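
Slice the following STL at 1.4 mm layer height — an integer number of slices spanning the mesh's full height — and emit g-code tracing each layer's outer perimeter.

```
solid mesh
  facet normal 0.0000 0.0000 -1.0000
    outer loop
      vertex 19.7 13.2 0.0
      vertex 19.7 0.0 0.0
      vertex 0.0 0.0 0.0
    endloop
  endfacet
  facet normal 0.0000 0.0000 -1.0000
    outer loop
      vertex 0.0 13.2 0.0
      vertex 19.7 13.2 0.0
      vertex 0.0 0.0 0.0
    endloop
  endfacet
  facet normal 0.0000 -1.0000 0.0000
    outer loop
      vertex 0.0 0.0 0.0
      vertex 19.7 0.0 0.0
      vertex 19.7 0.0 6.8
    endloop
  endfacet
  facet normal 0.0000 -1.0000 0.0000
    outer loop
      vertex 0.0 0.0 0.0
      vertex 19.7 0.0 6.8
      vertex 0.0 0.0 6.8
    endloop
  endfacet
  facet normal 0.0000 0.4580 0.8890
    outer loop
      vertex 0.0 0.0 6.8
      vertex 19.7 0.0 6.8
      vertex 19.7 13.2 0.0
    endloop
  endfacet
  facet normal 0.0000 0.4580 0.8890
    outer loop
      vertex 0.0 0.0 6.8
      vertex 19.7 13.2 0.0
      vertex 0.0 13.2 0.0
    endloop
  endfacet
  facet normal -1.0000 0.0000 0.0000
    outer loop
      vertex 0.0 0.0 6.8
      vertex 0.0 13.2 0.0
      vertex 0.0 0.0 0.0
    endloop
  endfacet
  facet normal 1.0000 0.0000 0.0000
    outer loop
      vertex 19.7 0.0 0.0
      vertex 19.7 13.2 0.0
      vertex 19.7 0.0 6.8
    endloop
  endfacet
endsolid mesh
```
; perimeter-only toolpath
G21 ; units = mm
G90 ; absolute positioning
G28 ; home
; layer 1
G0 Z1.4
G0 X0.0 Y0.0
G1 X19.7 Y0.0
G1 X19.7 Y10.6
G1 X0.0 Y10.6
G1 X0.0 Y0.0
; layer 2
G0 Z2.7
G0 X0.0 Y0.0
G1 X19.7 Y0.0
G1 X19.7 Y7.9
G1 X0.0 Y7.9
G1 X0.0 Y0.0
; layer 3
G0 Z4.1
G0 X0.0 Y0.0
G1 X19.7 Y0.0
G1 X19.7 Y5.3
G1 X0.0 Y5.3
G1 X0.0 Y0.0
; layer 4
G0 Z5.4
G0 X0.0 Y0.0
G1 X19.7 Y0.0
G1 X19.7 Y2.6
G1 X0.0 Y2.6
G1 X0.0 Y0.0
M2 ; end

The solid is a wedge (ramp): 19.7 × 13.2 mm base, rising to 6.8 mm along the y=0 edge and sloping linearly to z=0 at y=13.2. Slicing at Δz = 1.4 mm — 5 equal slices spanning the solid's height, so layer i sits at z = i·h/5 — gives 4 non-empty perimeters. Each is a 4-segment closed polygon; G0 lifts to the layer z and rapids to the start vertex, then G1 traces the edges. The cross-section shrinks linearly with z (the slice at the apex is degenerate and omitted).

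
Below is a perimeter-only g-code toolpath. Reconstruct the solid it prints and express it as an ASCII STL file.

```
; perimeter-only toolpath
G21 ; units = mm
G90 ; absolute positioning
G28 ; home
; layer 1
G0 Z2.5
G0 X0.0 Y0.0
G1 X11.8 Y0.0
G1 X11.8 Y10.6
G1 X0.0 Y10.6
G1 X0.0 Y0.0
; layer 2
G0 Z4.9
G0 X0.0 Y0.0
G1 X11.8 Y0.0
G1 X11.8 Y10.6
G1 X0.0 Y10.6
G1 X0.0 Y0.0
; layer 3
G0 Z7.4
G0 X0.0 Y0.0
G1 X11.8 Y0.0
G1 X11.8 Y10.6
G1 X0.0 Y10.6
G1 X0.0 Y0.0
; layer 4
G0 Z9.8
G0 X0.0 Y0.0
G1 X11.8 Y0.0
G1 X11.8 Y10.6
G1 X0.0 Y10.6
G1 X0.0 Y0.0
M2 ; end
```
solid part
  facet normal 0.0000 0.0000 -1.0000
    outer loop
      vertex 11.8 10.6 0.0
      vertex 11.8 0.0 0.0
      vertex 0.0 0.0 0.0
    endloop
  endfacet
  facet normal 0.0000 0.0000 -1.0000
    outer loop
      vertex 0.0 10.6 0.0
      vertex 11.8 10.6 0.0
      vertex 0.0 0.0 0.0
    endloop
  endfacet
  facet normal 0.0000 0.0000 1.0000
    outer loop
      vertex 0.0 0.0 9.8
      vertex 11.8 0.0 9.8
      vertex 11.8 10.6 9.8
    endloop
  endfacet
  facet normal 0.0000 0.0000 1.0000
    outer loop
      vertex 0.0 0.0 9.8
      vertex 11.8 10.6 9.8
      vertex 0.0 10.6 9.8
    endloop
  endfacet
  facet normal 0.0000 -1.0000 0.0000
    outer loop
      vertex 0.0 0.0 0.0
      vertex 11.8 0.0 0.0
      vertex 11.8 0.0 9.8
    endloop
  endfacet
  facet normal 0.0000 -1.0000 0.0000
    outer loop
      vertex 0.0 0.0 0.0
      vertex 11.8 0.0 9.8
      vertex 0.0 0.0 9.8
    endloop
  endfacet
  facet normal 0.0000 1.0000 0.0000
    outer loop
      vertex 11.8 10.6 9.8
      vertex 11.8 10.6 0.0
      vertex 0.0 10.6 0.0
    endloop
  endfacet
  facet normal 0.0000 1.0000 0.0000
    outer loop
      vertex 0.0 10.6 9.8
      vertex 11.8 10.6 9.8
      vertex 0.0 10.6 0.0
    endloop
  endfacet
  facet normal -1.0000 0.0000 0.0000
    outer loop
      vertex 0.0 10.6 9.8
      vertex 0.0 10.6 0.0
      vertex 0.0 0.0 0.0
    endloop
  endfacet
  facet normal -1.0000 0.0000 0.0000
    outer loop
      vertex 0.0 0.0 9.8
      vertex 0.0 10.6 9.8
      vertex 0.0 0.0 0.0
    endloop
  endfacet
  facet normal 1.0000 0.0000 0.0000
    outer loop
      vertex 11.8 0.0 0.0
      vertex 11.8 10.6 0.0
      vertex 11.8 10.6 9.8
    endloop
  endfacet
  facet normal 1.0000 0.0000 0.0000
    outer loop
      vertex 11.8 0.0 0.0
      vertex 11.8 10.6 9.8
      vertex 11.8 0.0 9.8
    endloop
  endfacet
endsolid part

The G0 Z moves step by Δz≈2.5 mm. Every layer's G1 loop is the same polygon, so the solid is a straight extrusion of it from z=0 to z≈9.8. Closing with flat bottom and top caps and triangulating gives 12 facets — a rectangular box, roughly 11.8 × 10.6 mm footprint and 9.8 mm tall.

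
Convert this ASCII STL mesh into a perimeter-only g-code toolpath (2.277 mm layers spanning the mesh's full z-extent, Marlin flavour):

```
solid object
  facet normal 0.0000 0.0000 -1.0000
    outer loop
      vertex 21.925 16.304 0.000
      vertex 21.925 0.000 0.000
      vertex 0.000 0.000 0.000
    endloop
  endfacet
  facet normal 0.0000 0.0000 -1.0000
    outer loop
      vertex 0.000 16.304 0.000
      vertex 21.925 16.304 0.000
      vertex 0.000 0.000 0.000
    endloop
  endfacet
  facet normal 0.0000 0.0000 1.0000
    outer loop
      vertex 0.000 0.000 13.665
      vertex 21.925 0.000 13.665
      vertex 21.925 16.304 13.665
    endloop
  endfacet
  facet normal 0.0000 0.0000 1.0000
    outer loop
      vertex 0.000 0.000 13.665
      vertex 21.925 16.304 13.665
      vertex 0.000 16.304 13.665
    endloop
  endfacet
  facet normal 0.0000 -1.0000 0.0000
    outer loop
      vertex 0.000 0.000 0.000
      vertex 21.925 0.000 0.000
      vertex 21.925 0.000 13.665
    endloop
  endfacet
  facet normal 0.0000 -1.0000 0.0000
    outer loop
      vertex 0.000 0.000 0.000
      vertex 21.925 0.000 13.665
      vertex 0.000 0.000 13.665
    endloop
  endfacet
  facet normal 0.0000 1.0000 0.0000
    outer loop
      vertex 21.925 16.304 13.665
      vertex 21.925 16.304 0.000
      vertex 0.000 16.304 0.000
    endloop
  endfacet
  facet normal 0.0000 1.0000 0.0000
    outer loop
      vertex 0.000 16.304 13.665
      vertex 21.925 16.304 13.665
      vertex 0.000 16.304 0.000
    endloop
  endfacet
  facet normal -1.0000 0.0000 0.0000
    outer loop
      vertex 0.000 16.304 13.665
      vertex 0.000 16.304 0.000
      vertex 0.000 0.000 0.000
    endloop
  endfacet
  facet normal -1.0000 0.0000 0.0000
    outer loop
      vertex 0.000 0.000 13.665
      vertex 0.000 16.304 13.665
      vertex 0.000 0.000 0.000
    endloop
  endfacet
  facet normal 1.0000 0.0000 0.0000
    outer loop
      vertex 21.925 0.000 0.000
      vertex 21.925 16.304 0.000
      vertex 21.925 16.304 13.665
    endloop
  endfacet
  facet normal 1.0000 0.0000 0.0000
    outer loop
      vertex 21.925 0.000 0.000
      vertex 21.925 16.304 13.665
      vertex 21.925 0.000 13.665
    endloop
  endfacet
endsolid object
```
; perimeter-only toolpath
G21 ; units = mm
G90 ; absolute positioning
G28 ; home
; layer 1
G0 Z2.277
G0 X0.000 Y0.000
G1 X21.925 Y0.000
G1 X21.925 Y16.304
G1 X0.000 Y16.304
G1 X0.000 Y0.000
; layer 2
G0 Z4.555
G0 X0.000 Y0.000
G1 X21.925 Y0.000
G1 X21.925 Y16.304
G1 X0.000 Y16.304
G1 X0.000 Y0.000
; layer 3
G0 Z6.832
G0 X0.000 Y0.000
G1 X21.925 Y0.000
G1 X21.925 Y16.304
G1 X0.000 Y16.304
G1 X0.000 Y0.000
; layer 4
G0 Z9.110
G0 X0.000 Y0.000
G1 X21.925 Y0.000
G1 X21.925 Y16.304
G1 X0.000 Y16.304
G1 X0.000 Y0.000
; layer 5
G0 Z11.387
G0 X0.000 Y0.000
G1 X21.925 Y0.000
G1 X21.925 Y16.304
G1 X0.000 Y16.304
G1 X0.000 Y0.000
; layer 6
G0 Z13.665
G0 X0.000 Y0.000
G1 X21.925 Y0.000
G1 X21.925 Y16.304
G1 X0.000 Y16.304
G1 X0.000 Y0.000
M2 ; end

The solid is a rectangular box, roughly 21.9 × 16.3 mm footprint and 13.7 mm tall. Slicing at Δz = 2.277 mm — 6 equal slices spanning the solid's height, so layer i sits at z = i·h/6 — gives 6 non-empty perimeters. Each is a 4-segment closed polygon; G0 lifts to the layer z and rapids to the start vertex, then G1 traces the edges.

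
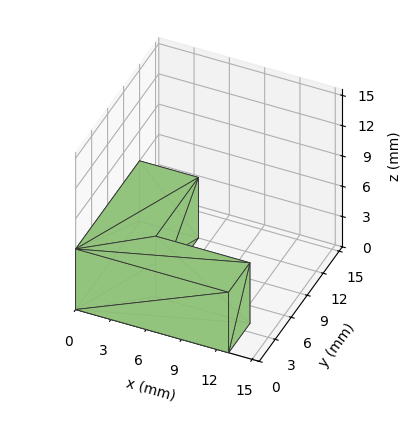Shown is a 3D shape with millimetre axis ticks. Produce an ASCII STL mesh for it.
Reading the render: the shape is an L-shaped prism: outer 13 × 12 mm, arm thicknesses ≈ 4 mm (horizontal) and 5 mm (vertical), extruded 6 mm in z (dimensions read to the nearest mm from the axis ticks). For the STL, each face is triangulated and given an outward normal.

solid part
  facet normal 0.0000 0.0000 -1.0000
    outer loop
      vertex 13.00 4.00 0.00
      vertex 13.00 0.00 0.00
      vertex 0.00 0.00 0.00
    endloop
  endfacet
  facet normal 0.0000 0.0000 -1.0000
    outer loop
      vertex 5.00 4.00 0.00
      vertex 13.00 4.00 0.00
      vertex 0.00 0.00 0.00
    endloop
  endfacet
  facet normal 0.0000 0.0000 -1.0000
    outer loop
      vertex 5.00 12.00 0.00
      vertex 5.00 4.00 0.00
      vertex 0.00 0.00 0.00
    endloop
  endfacet
  facet normal 0.0000 0.0000 -1.0000
    outer loop
      vertex 0.00 12.00 0.00
      vertex 5.00 12.00 0.00
      vertex 0.00 0.00 0.00
    endloop
  endfacet
  facet normal 0.0000 0.0000 1.0000
    outer loop
      vertex 0.00 0.00 6.00
      vertex 13.00 0.00 6.00
      vertex 13.00 4.00 6.00
    endloop
  endfacet
  facet normal 0.0000 0.0000 1.0000
    outer loop
      vertex 0.00 0.00 6.00
      vertex 13.00 4.00 6.00
      vertex 5.00 4.00 6.00
    endloop
  endfacet
  facet normal 0.0000 0.0000 1.0000
    outer loop
      vertex 0.00 0.00 6.00
      vertex 5.00 4.00 6.00
      vertex 5.00 12.00 6.00
    endloop
  endfacet
  facet normal 0.0000 0.0000 1.0000
    outer loop
      vertex 0.00 0.00 6.00
      vertex 5.00 12.00 6.00
      vertex 0.00 12.00 6.00
    endloop
  endfacet
  facet normal 0.0000 -1.0000 0.0000
    outer loop
      vertex 0.00 0.00 0.00
      vertex 13.00 0.00 0.00
      vertex 13.00 0.00 6.00
    endloop
  endfacet
  facet normal 0.0000 -1.0000 0.0000
    outer loop
      vertex 0.00 0.00 0.00
      vertex 13.00 0.00 6.00
      vertex 0.00 0.00 6.00
    endloop
  endfacet
  facet normal 1.0000 0.0000 0.0000
    outer loop
      vertex 13.00 0.00 0.00
      vertex 13.00 4.00 0.00
      vertex 13.00 4.00 6.00
    endloop
  endfacet
  facet normal 1.0000 0.0000 0.0000
    outer loop
      vertex 13.00 0.00 0.00
      vertex 13.00 4.00 6.00
      vertex 13.00 0.00 6.00
    endloop
  endfacet
  facet normal 0.0000 1.0000 0.0000
    outer loop
      vertex 13.00 4.00 0.00
      vertex 5.00 4.00 0.00
      vertex 5.00 4.00 6.00
    endloop
  endfacet
  facet normal 0.0000 1.0000 0.0000
    outer loop
      vertex 13.00 4.00 0.00
      vertex 5.00 4.00 6.00
      vertex 13.00 4.00 6.00
    endloop
  endfacet
  facet normal 1.0000 0.0000 0.0000
    outer loop
      vertex 5.00 4.00 0.00
      vertex 5.00 12.00 0.00
      vertex 5.00 12.00 6.00
    endloop
  endfacet
  facet normal 1.0000 0.0000 0.0000
    outer loop
      vertex 5.00 4.00 0.00
      vertex 5.00 12.00 6.00
      vertex 5.00 4.00 6.00
    endloop
  endfacet
  facet normal 0.0000 1.0000 0.0000
    outer loop
      vertex 5.00 12.00 0.00
      vertex 0.00 12.00 0.00
      vertex 0.00 12.00 6.00
    endloop
  endfacet
  facet normal 0.0000 1.0000 0.0000
    outer loop
      vertex 5.00 12.00 0.00
      vertex 0.00 12.00 6.00
      vertex 5.00 12.00 6.00
    endloop
  endfacet
  facet normal -1.0000 0.0000 0.0000
    outer loop
      vertex 0.00 12.00 0.00
      vertex 0.00 0.00 0.00
      vertex 0.00 0.00 6.00
    endloop
  endfacet
  facet normal -1.0000 0.0000 0.0000
    outer loop
      vertex 0.00 12.00 0.00
      vertex 0.00 0.00 6.00
      vertex 0.00 12.00 6.00
    endloop
  endfacet
endsolid part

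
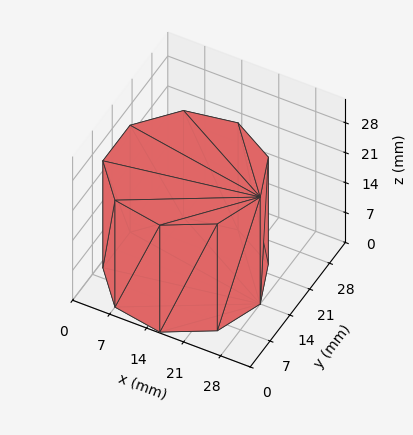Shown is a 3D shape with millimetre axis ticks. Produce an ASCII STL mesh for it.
Reading the render: the shape is a regular 9-sided prism (a cylinder approximated with 9 flat sides), circumscribed radius ≈ 14 mm, height ≈ 25 mm (dimensions read to the nearest mm from the axis ticks). For the STL, each face is triangulated and given an outward normal.

solid part
  facet normal 0.0000 0.0000 -1.0000
    outer loop
      vertex 16.4 27.8 0.0
      vertex 24.7 23.0 0.0
      vertex 28.0 14.0 0.0
    endloop
  endfacet
  facet normal 0.0000 0.0000 -1.0000
    outer loop
      vertex 7.0 26.1 0.0
      vertex 16.4 27.8 0.0
      vertex 28.0 14.0 0.0
    endloop
  endfacet
  facet normal 0.0000 0.0000 -1.0000
    outer loop
      vertex 0.8 18.8 0.0
      vertex 7.0 26.1 0.0
      vertex 28.0 14.0 0.0
    endloop
  endfacet
  facet normal 0.0000 0.0000 -1.0000
    outer loop
      vertex 0.8 9.2 0.0
      vertex 0.8 18.8 0.0
      vertex 28.0 14.0 0.0
    endloop
  endfacet
  facet normal 0.0000 0.0000 -1.0000
    outer loop
      vertex 7.0 1.9 0.0
      vertex 0.8 9.2 0.0
      vertex 28.0 14.0 0.0
    endloop
  endfacet
  facet normal 0.0000 0.0000 -1.0000
    outer loop
      vertex 16.4 0.2 0.0
      vertex 7.0 1.9 0.0
      vertex 28.0 14.0 0.0
    endloop
  endfacet
  facet normal 0.0000 0.0000 -1.0000
    outer loop
      vertex 24.7 5.0 0.0
      vertex 16.4 0.2 0.0
      vertex 28.0 14.0 0.0
    endloop
  endfacet
  facet normal 0.0000 0.0000 1.0000
    outer loop
      vertex 28.0 14.0 25.0
      vertex 24.7 23.0 25.0
      vertex 16.4 27.8 25.0
    endloop
  endfacet
  facet normal 0.0000 0.0000 1.0000
    outer loop
      vertex 28.0 14.0 25.0
      vertex 16.4 27.8 25.0
      vertex 7.0 26.1 25.0
    endloop
  endfacet
  facet normal 0.0000 0.0000 1.0000
    outer loop
      vertex 28.0 14.0 25.0
      vertex 7.0 26.1 25.0
      vertex 0.8 18.8 25.0
    endloop
  endfacet
  facet normal 0.0000 0.0000 1.0000
    outer loop
      vertex 28.0 14.0 25.0
      vertex 0.8 18.8 25.0
      vertex 0.8 9.2 25.0
    endloop
  endfacet
  facet normal 0.0000 0.0000 1.0000
    outer loop
      vertex 28.0 14.0 25.0
      vertex 0.8 9.2 25.0
      vertex 7.0 1.9 25.0
    endloop
  endfacet
  facet normal 0.0000 0.0000 1.0000
    outer loop
      vertex 28.0 14.0 25.0
      vertex 7.0 1.9 25.0
      vertex 16.4 0.2 25.0
    endloop
  endfacet
  facet normal 0.0000 0.0000 1.0000
    outer loop
      vertex 28.0 14.0 25.0
      vertex 16.4 0.2 25.0
      vertex 24.7 5.0 25.0
    endloop
  endfacet
  facet normal 0.9389 0.3443 0.0000
    outer loop
      vertex 28.0 14.0 0.0
      vertex 24.7 23.0 0.0
      vertex 24.7 23.0 25.0
    endloop
  endfacet
  facet normal 0.9389 0.3443 0.0000
    outer loop
      vertex 28.0 14.0 0.0
      vertex 24.7 23.0 25.0
      vertex 28.0 14.0 25.0
    endloop
  endfacet
  facet normal 0.5006 0.8657 0.0000
    outer loop
      vertex 24.7 23.0 0.0
      vertex 16.4 27.8 0.0
      vertex 16.4 27.8 25.0
    endloop
  endfacet
  facet normal 0.5006 0.8657 0.0000
    outer loop
      vertex 24.7 23.0 0.0
      vertex 16.4 27.8 25.0
      vertex 24.7 23.0 25.0
    endloop
  endfacet
  facet normal -0.1780 0.9840 0.0000
    outer loop
      vertex 16.4 27.8 0.0
      vertex 7.0 26.1 0.0
      vertex 7.0 26.1 25.0
    endloop
  endfacet
  facet normal -0.1780 0.9840 0.0000
    outer loop
      vertex 16.4 27.8 0.0
      vertex 7.0 26.1 25.0
      vertex 16.4 27.8 25.0
    endloop
  endfacet
  facet normal -0.7622 0.6473 0.0000
    outer loop
      vertex 7.0 26.1 0.0
      vertex 0.8 18.8 0.0
      vertex 0.8 18.8 25.0
    endloop
  endfacet
  facet normal -0.7622 0.6473 0.0000
    outer loop
      vertex 7.0 26.1 0.0
      vertex 0.8 18.8 25.0
      vertex 7.0 26.1 25.0
    endloop
  endfacet
  facet normal -1.0000 0.0000 0.0000
    outer loop
      vertex 0.8 18.8 0.0
      vertex 0.8 9.2 0.0
      vertex 0.8 9.2 25.0
    endloop
  endfacet
  facet normal -1.0000 0.0000 0.0000
    outer loop
      vertex 0.8 18.8 0.0
      vertex 0.8 9.2 25.0
      vertex 0.8 18.8 25.0
    endloop
  endfacet
  facet normal -0.7622 -0.6473 0.0000
    outer loop
      vertex 0.8 9.2 0.0
      vertex 7.0 1.9 0.0
      vertex 7.0 1.9 25.0
    endloop
  endfacet
  facet normal -0.7622 -0.6473 0.0000
    outer loop
      vertex 0.8 9.2 0.0
      vertex 7.0 1.9 25.0
      vertex 0.8 9.2 25.0
    endloop
  endfacet
  facet normal -0.1780 -0.9840 0.0000
    outer loop
      vertex 7.0 1.9 0.0
      vertex 16.4 0.2 0.0
      vertex 16.4 0.2 25.0
    endloop
  endfacet
  facet normal -0.1780 -0.9840 0.0000
    outer loop
      vertex 7.0 1.9 0.0
      vertex 16.4 0.2 25.0
      vertex 7.0 1.9 25.0
    endloop
  endfacet
  facet normal 0.5006 -0.8657 0.0000
    outer loop
      vertex 16.4 0.2 0.0
      vertex 24.7 5.0 0.0
      vertex 24.7 5.0 25.0
    endloop
  endfacet
  facet normal 0.5006 -0.8657 0.0000
    outer loop
      vertex 16.4 0.2 0.0
      vertex 24.7 5.0 25.0
      vertex 16.4 0.2 25.0
    endloop
  endfacet
  facet normal 0.9389 -0.3443 0.0000
    outer loop
      vertex 24.7 5.0 0.0
      vertex 28.0 14.0 0.0
      vertex 28.0 14.0 25.0
    endloop
  endfacet
  facet normal 0.9389 -0.3443 0.0000
    outer loop
      vertex 24.7 5.0 0.0
      vertex 28.0 14.0 25.0
      vertex 24.7 5.0 25.0
    endloop
  endfacet
endsolid part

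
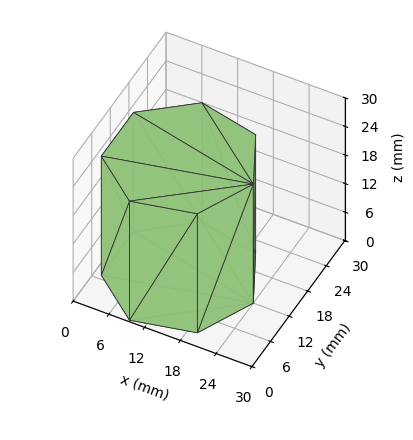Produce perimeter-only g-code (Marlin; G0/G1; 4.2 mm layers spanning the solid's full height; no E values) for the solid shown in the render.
Reading the render: the shape is a regular 7-sided prism (a cylinder approximated with 7 flat sides), circumscribed radius ≈ 12 mm, height ≈ 25 mm (dimensions read to the nearest mm from the axis ticks). For the g-code, the solid's height is divided into equal slices at the stated Δz and each level perimeter traced with G1 moves after a G0 lift.

; perimeter-only toolpath
G21 ; units = mm
G90 ; absolute positioning
G28 ; home
; layer 1
G0 Z4.2
G0 X24.0 Y12.0
G1 X19.5 Y21.4
G1 X9.3 Y23.7
G1 X1.2 Y17.2
G1 X1.2 Y6.8
G1 X9.3 Y0.3
G1 X19.5 Y2.6
G1 X24.0 Y12.0
; layer 2
G0 Z8.3
G0 X24.0 Y12.0
G1 X19.5 Y21.4
G1 X9.3 Y23.7
G1 X1.2 Y17.2
G1 X1.2 Y6.8
G1 X9.3 Y0.3
G1 X19.5 Y2.6
G1 X24.0 Y12.0
; layer 3
G0 Z12.5
G0 X24.0 Y12.0
G1 X19.5 Y21.4
G1 X9.3 Y23.7
G1 X1.2 Y17.2
G1 X1.2 Y6.8
G1 X9.3 Y0.3
G1 X19.5 Y2.6
G1 X24.0 Y12.0
; layer 4
G0 Z16.7
G0 X24.0 Y12.0
G1 X19.5 Y21.4
G1 X9.3 Y23.7
G1 X1.2 Y17.2
G1 X1.2 Y6.8
G1 X9.3 Y0.3
G1 X19.5 Y2.6
G1 X24.0 Y12.0
; layer 5
G0 Z20.8
G0 X24.0 Y12.0
G1 X19.5 Y21.4
G1 X9.3 Y23.7
G1 X1.2 Y17.2
G1 X1.2 Y6.8
G1 X9.3 Y0.3
G1 X19.5 Y2.6
G1 X24.0 Y12.0
; layer 6
G0 Z25.0
G0 X24.0 Y12.0
G1 X19.5 Y21.4
G1 X9.3 Y23.7
G1 X1.2 Y17.2
G1 X1.2 Y6.8
G1 X9.3 Y0.3
G1 X19.5 Y2.6
G1 X24.0 Y12.0
M2 ; end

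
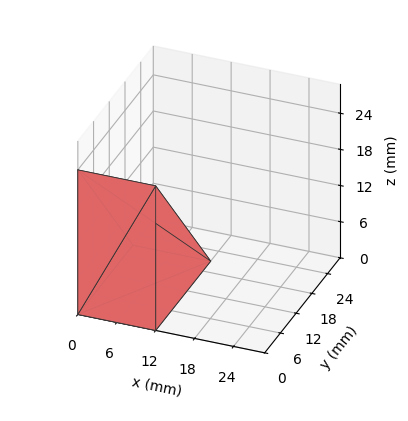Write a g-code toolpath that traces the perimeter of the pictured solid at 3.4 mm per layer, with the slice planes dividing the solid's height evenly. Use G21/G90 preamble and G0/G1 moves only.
Reading the render: the shape is a wedge (ramp): 12 × 21 mm base, rising to 24 mm along the y=0 edge and sloping linearly to z=0 at y=21 (dimensions read to the nearest mm from the axis ticks). For the g-code, the solid's height is divided into equal slices at the stated Δz and each level perimeter traced with G1 moves after a G0 lift.

; perimeter-only toolpath
G21 ; units = mm
G90 ; absolute positioning
G28 ; home
; layer 1
G0 Z3.4
G0 X0.0 Y0.0
G1 X12.0 Y0.0
G1 X12.0 Y18.0
G1 X0.0 Y18.0
G1 X0.0 Y0.0
; layer 2
G0 Z6.9
G0 X0.0 Y0.0
G1 X12.0 Y0.0
G1 X12.0 Y15.0
G1 X0.0 Y15.0
G1 X0.0 Y0.0
; layer 3
G0 Z10.3
G0 X0.0 Y0.0
G1 X12.0 Y0.0
G1 X12.0 Y12.0
G1 X0.0 Y12.0
G1 X0.0 Y0.0
; layer 4
G0 Z13.7
G0 X0.0 Y0.0
G1 X12.0 Y0.0
G1 X12.0 Y9.0
G1 X0.0 Y9.0
G1 X0.0 Y0.0
; layer 5
G0 Z17.1
G0 X0.0 Y0.0
G1 X12.0 Y0.0
G1 X12.0 Y6.0
G1 X0.0 Y6.0
G1 X0.0 Y0.0
; layer 6
G0 Z20.6
G0 X0.0 Y0.0
G1 X12.0 Y0.0
G1 X12.0 Y3.0
G1 X0.0 Y3.0
G1 X0.0 Y0.0
M2 ; end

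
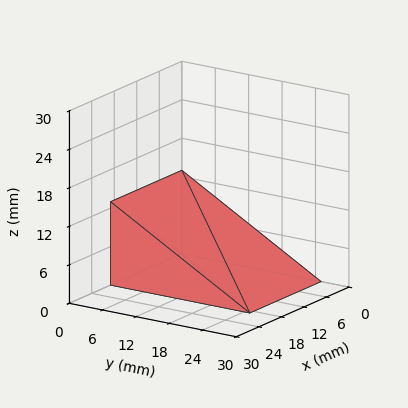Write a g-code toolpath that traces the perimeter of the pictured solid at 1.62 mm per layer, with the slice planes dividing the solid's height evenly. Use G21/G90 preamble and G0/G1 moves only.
Reading the render: the shape is a wedge (ramp): 19 × 25 mm base, rising to 13 mm along the y=0 edge and sloping linearly to z=0 at y=25 (dimensions read to the nearest mm from the axis ticks). For the g-code, the solid's height is divided into equal slices at the stated Δz and each level perimeter traced with G1 moves after a G0 lift.

; perimeter-only toolpath
G21 ; units = mm
G90 ; absolute positioning
G28 ; home
; layer 1
G0 Z1.62
G0 X0.00 Y0.00
G1 X19.00 Y0.00
G1 X19.00 Y21.88
G1 X0.00 Y21.88
G1 X0.00 Y0.00
; layer 2
G0 Z3.25
G0 X0.00 Y0.00
G1 X19.00 Y0.00
G1 X19.00 Y18.75
G1 X0.00 Y18.75
G1 X0.00 Y0.00
; layer 3
G0 Z4.88
G0 X0.00 Y0.00
G1 X19.00 Y0.00
G1 X19.00 Y15.62
G1 X0.00 Y15.62
G1 X0.00 Y0.00
; layer 4
G0 Z6.50
G0 X0.00 Y0.00
G1 X19.00 Y0.00
G1 X19.00 Y12.50
G1 X0.00 Y12.50
G1 X0.00 Y0.00
; layer 5
G0 Z8.12
G0 X0.00 Y0.00
G1 X19.00 Y0.00
G1 X19.00 Y9.38
G1 X0.00 Y9.38
G1 X0.00 Y0.00
; layer 6
G0 Z9.75
G0 X0.00 Y0.00
G1 X19.00 Y0.00
G1 X19.00 Y6.25
G1 X0.00 Y6.25
G1 X0.00 Y0.00
; layer 7
G0 Z11.38
G0 X0.00 Y0.00
G1 X19.00 Y0.00
G1 X19.00 Y3.12
G1 X0.00 Y3.12
G1 X0.00 Y0.00
M2 ; end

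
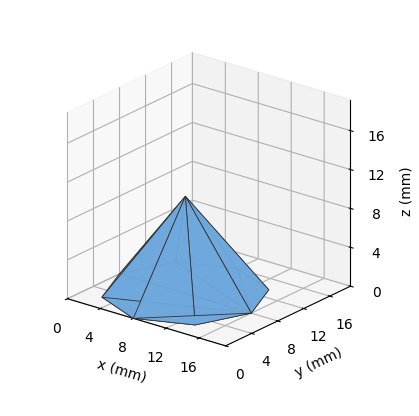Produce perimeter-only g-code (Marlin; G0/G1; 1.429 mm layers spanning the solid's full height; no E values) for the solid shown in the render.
Reading the render: the shape is a regular 8-sided pyramid, base circumscribed radius ≈ 8 mm, apex at z ≈ 10 mm (dimensions read to the nearest mm from the axis ticks). For the g-code, the solid's height is divided into equal slices at the stated Δz and each level perimeter traced with G1 moves after a G0 lift.

; perimeter-only toolpath
G21 ; units = mm
G90 ; absolute positioning
G28 ; home
; layer 1
G0 Z1.429
G0 X14.857 Y8.000
G1 X12.849 Y12.849
G1 X8.000 Y14.857
G1 X3.151 Y12.849
G1 X1.143 Y8.000
G1 X3.151 Y3.151
G1 X8.000 Y1.143
G1 X12.849 Y3.151
G1 X14.857 Y8.000
; layer 2
G0 Z2.857
G0 X13.714 Y8.000
G1 X12.041 Y12.041
G1 X8.000 Y13.714
G1 X3.959 Y12.041
G1 X2.286 Y8.000
G1 X3.959 Y3.959
G1 X8.000 Y2.286
G1 X12.041 Y3.959
G1 X13.714 Y8.000
; layer 3
G0 Z4.286
G0 X12.571 Y8.000
G1 X11.233 Y11.233
G1 X8.000 Y12.571
G1 X4.767 Y11.233
G1 X3.429 Y8.000
G1 X4.767 Y4.767
G1 X8.000 Y3.429
G1 X11.233 Y4.767
G1 X12.571 Y8.000
; layer 4
G0 Z5.714
G0 X11.429 Y8.000
G1 X10.424 Y10.424
G1 X8.000 Y11.429
G1 X5.576 Y10.424
G1 X4.571 Y8.000
G1 X5.576 Y5.576
G1 X8.000 Y4.571
G1 X10.424 Y5.576
G1 X11.429 Y8.000
; layer 5
G0 Z7.143
G0 X10.286 Y8.000
G1 X9.616 Y9.616
G1 X8.000 Y10.286
G1 X6.384 Y9.616
G1 X5.714 Y8.000
G1 X6.384 Y6.384
G1 X8.000 Y5.714
G1 X9.616 Y6.384
G1 X10.286 Y8.000
; layer 6
G0 Z8.571
G0 X9.143 Y8.000
G1 X8.808 Y8.808
G1 X8.000 Y9.143
G1 X7.192 Y8.808
G1 X6.857 Y8.000
G1 X7.192 Y7.192
G1 X8.000 Y6.857
G1 X8.808 Y7.192
G1 X9.143 Y8.000
M2 ; end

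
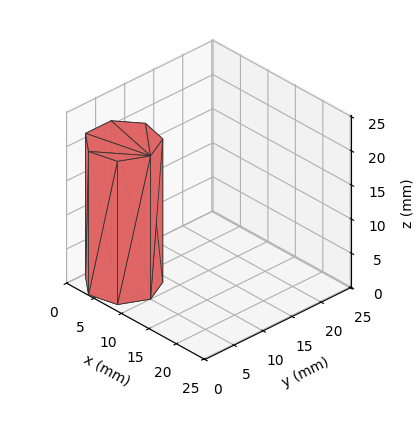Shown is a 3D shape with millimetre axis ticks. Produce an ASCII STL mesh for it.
Reading the render: the shape is a regular 7-sided prism (a cylinder approximated with 7 flat sides), circumscribed radius ≈ 5 mm, height ≈ 21 mm (dimensions read to the nearest mm from the axis ticks). For the STL, each face is triangulated and given an outward normal.

solid part
  facet normal 0.0000 0.0000 -1.0000
    outer loop
      vertex 3.9 9.9 0.0
      vertex 8.1 8.9 0.0
      vertex 10.0 5.0 0.0
    endloop
  endfacet
  facet normal 0.0000 0.0000 -1.0000
    outer loop
      vertex 0.5 7.2 0.0
      vertex 3.9 9.9 0.0
      vertex 10.0 5.0 0.0
    endloop
  endfacet
  facet normal 0.0000 0.0000 -1.0000
    outer loop
      vertex 0.5 2.8 0.0
      vertex 0.5 7.2 0.0
      vertex 10.0 5.0 0.0
    endloop
  endfacet
  facet normal 0.0000 0.0000 -1.0000
    outer loop
      vertex 3.9 0.1 0.0
      vertex 0.5 2.8 0.0
      vertex 10.0 5.0 0.0
    endloop
  endfacet
  facet normal 0.0000 0.0000 -1.0000
    outer loop
      vertex 8.1 1.1 0.0
      vertex 3.9 0.1 0.0
      vertex 10.0 5.0 0.0
    endloop
  endfacet
  facet normal 0.0000 0.0000 1.0000
    outer loop
      vertex 10.0 5.0 21.0
      vertex 8.1 8.9 21.0
      vertex 3.9 9.9 21.0
    endloop
  endfacet
  facet normal 0.0000 0.0000 1.0000
    outer loop
      vertex 10.0 5.0 21.0
      vertex 3.9 9.9 21.0
      vertex 0.5 7.2 21.0
    endloop
  endfacet
  facet normal 0.0000 0.0000 1.0000
    outer loop
      vertex 10.0 5.0 21.0
      vertex 0.5 7.2 21.0
      vertex 0.5 2.8 21.0
    endloop
  endfacet
  facet normal 0.0000 0.0000 1.0000
    outer loop
      vertex 10.0 5.0 21.0
      vertex 0.5 2.8 21.0
      vertex 3.9 0.1 21.0
    endloop
  endfacet
  facet normal 0.0000 0.0000 1.0000
    outer loop
      vertex 10.0 5.0 21.0
      vertex 3.9 0.1 21.0
      vertex 8.1 1.1 21.0
    endloop
  endfacet
  facet normal 0.8990 0.4380 0.0000
    outer loop
      vertex 10.0 5.0 0.0
      vertex 8.1 8.9 0.0
      vertex 8.1 8.9 21.0
    endloop
  endfacet
  facet normal 0.8990 0.4380 0.0000
    outer loop
      vertex 10.0 5.0 0.0
      vertex 8.1 8.9 21.0
      vertex 10.0 5.0 21.0
    endloop
  endfacet
  facet normal 0.2316 0.9728 0.0000
    outer loop
      vertex 8.1 8.9 0.0
      vertex 3.9 9.9 0.0
      vertex 3.9 9.9 21.0
    endloop
  endfacet
  facet normal 0.2316 0.9728 0.0000
    outer loop
      vertex 8.1 8.9 0.0
      vertex 3.9 9.9 21.0
      vertex 8.1 8.9 21.0
    endloop
  endfacet
  facet normal -0.6219 0.7831 0.0000
    outer loop
      vertex 3.9 9.9 0.0
      vertex 0.5 7.2 0.0
      vertex 0.5 7.2 21.0
    endloop
  endfacet
  facet normal -0.6219 0.7831 0.0000
    outer loop
      vertex 3.9 9.9 0.0
      vertex 0.5 7.2 21.0
      vertex 3.9 9.9 21.0
    endloop
  endfacet
  facet normal -1.0000 0.0000 0.0000
    outer loop
      vertex 0.5 7.2 0.0
      vertex 0.5 2.8 0.0
      vertex 0.5 2.8 21.0
    endloop
  endfacet
  facet normal -1.0000 0.0000 0.0000
    outer loop
      vertex 0.5 7.2 0.0
      vertex 0.5 2.8 21.0
      vertex 0.5 7.2 21.0
    endloop
  endfacet
  facet normal -0.6219 -0.7831 0.0000
    outer loop
      vertex 0.5 2.8 0.0
      vertex 3.9 0.1 0.0
      vertex 3.9 0.1 21.0
    endloop
  endfacet
  facet normal -0.6219 -0.7831 0.0000
    outer loop
      vertex 0.5 2.8 0.0
      vertex 3.9 0.1 21.0
      vertex 0.5 2.8 21.0
    endloop
  endfacet
  facet normal 0.2316 -0.9728 0.0000
    outer loop
      vertex 3.9 0.1 0.0
      vertex 8.1 1.1 0.0
      vertex 8.1 1.1 21.0
    endloop
  endfacet
  facet normal 0.2316 -0.9728 0.0000
    outer loop
      vertex 3.9 0.1 0.0
      vertex 8.1 1.1 21.0
      vertex 3.9 0.1 21.0
    endloop
  endfacet
  facet normal 0.8990 -0.4380 0.0000
    outer loop
      vertex 8.1 1.1 0.0
      vertex 10.0 5.0 0.0
      vertex 10.0 5.0 21.0
    endloop
  endfacet
  facet normal 0.8990 -0.4380 0.0000
    outer loop
      vertex 8.1 1.1 0.0
      vertex 10.0 5.0 21.0
      vertex 8.1 1.1 21.0
    endloop
  endfacet
endsolid part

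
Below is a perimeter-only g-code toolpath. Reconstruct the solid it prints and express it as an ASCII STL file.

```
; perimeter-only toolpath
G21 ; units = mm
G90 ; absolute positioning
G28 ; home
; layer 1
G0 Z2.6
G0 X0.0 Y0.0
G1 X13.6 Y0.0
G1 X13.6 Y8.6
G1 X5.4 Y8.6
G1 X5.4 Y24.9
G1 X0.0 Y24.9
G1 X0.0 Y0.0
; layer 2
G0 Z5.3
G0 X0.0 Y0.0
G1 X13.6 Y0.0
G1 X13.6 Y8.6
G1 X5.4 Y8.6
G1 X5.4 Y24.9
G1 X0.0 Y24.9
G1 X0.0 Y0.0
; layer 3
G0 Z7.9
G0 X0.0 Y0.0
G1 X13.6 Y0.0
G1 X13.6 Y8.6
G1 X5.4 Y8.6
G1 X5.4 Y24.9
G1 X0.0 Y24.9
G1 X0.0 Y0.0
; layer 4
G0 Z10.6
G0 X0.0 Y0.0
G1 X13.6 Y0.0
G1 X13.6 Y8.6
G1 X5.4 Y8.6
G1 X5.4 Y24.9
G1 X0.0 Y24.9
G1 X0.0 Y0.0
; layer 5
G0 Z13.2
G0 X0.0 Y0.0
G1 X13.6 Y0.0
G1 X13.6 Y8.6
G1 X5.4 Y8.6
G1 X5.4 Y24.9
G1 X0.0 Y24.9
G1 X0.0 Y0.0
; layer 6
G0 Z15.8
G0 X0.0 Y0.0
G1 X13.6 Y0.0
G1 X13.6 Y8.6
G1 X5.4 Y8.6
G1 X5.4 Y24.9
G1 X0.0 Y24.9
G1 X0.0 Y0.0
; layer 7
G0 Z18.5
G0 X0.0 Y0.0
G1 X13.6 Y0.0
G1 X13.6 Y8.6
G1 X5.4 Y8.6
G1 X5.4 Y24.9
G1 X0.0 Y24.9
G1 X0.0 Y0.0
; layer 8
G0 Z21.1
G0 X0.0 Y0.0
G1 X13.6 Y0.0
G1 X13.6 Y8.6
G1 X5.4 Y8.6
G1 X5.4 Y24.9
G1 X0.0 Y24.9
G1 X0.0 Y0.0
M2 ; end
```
solid part
  facet normal 0.0000 0.0000 -1.0000
    outer loop
      vertex 13.6 8.6 0.0
      vertex 13.6 0.0 0.0
      vertex 0.0 0.0 0.0
    endloop
  endfacet
  facet normal 0.0000 0.0000 -1.0000
    outer loop
      vertex 5.4 8.6 0.0
      vertex 13.6 8.6 0.0
      vertex 0.0 0.0 0.0
    endloop
  endfacet
  facet normal 0.0000 0.0000 -1.0000
    outer loop
      vertex 5.4 24.9 0.0
      vertex 5.4 8.6 0.0
      vertex 0.0 0.0 0.0
    endloop
  endfacet
  facet normal 0.0000 0.0000 -1.0000
    outer loop
      vertex 0.0 24.9 0.0
      vertex 5.4 24.9 0.0
      vertex 0.0 0.0 0.0
    endloop
  endfacet
  facet normal 0.0000 0.0000 1.0000
    outer loop
      vertex 0.0 0.0 21.1
      vertex 13.6 0.0 21.1
      vertex 13.6 8.6 21.1
    endloop
  endfacet
  facet normal 0.0000 0.0000 1.0000
    outer loop
      vertex 0.0 0.0 21.1
      vertex 13.6 8.6 21.1
      vertex 5.4 8.6 21.1
    endloop
  endfacet
  facet normal 0.0000 0.0000 1.0000
    outer loop
      vertex 0.0 0.0 21.1
      vertex 5.4 8.6 21.1
      vertex 5.4 24.9 21.1
    endloop
  endfacet
  facet normal 0.0000 0.0000 1.0000
    outer loop
      vertex 0.0 0.0 21.1
      vertex 5.4 24.9 21.1
      vertex 0.0 24.9 21.1
    endloop
  endfacet
  facet normal 0.0000 -1.0000 0.0000
    outer loop
      vertex 0.0 0.0 0.0
      vertex 13.6 0.0 0.0
      vertex 13.6 0.0 21.1
    endloop
  endfacet
  facet normal 0.0000 -1.0000 0.0000
    outer loop
      vertex 0.0 0.0 0.0
      vertex 13.6 0.0 21.1
      vertex 0.0 0.0 21.1
    endloop
  endfacet
  facet normal 1.0000 0.0000 0.0000
    outer loop
      vertex 13.6 0.0 0.0
      vertex 13.6 8.6 0.0
      vertex 13.6 8.6 21.1
    endloop
  endfacet
  facet normal 1.0000 0.0000 0.0000
    outer loop
      vertex 13.6 0.0 0.0
      vertex 13.6 8.6 21.1
      vertex 13.6 0.0 21.1
    endloop
  endfacet
  facet normal 0.0000 1.0000 0.0000
    outer loop
      vertex 13.6 8.6 0.0
      vertex 5.4 8.6 0.0
      vertex 5.4 8.6 21.1
    endloop
  endfacet
  facet normal 0.0000 1.0000 0.0000
    outer loop
      vertex 13.6 8.6 0.0
      vertex 5.4 8.6 21.1
      vertex 13.6 8.6 21.1
    endloop
  endfacet
  facet normal 1.0000 0.0000 0.0000
    outer loop
      vertex 5.4 8.6 0.0
      vertex 5.4 24.9 0.0
      vertex 5.4 24.9 21.1
    endloop
  endfacet
  facet normal 1.0000 0.0000 0.0000
    outer loop
      vertex 5.4 8.6 0.0
      vertex 5.4 24.9 21.1
      vertex 5.4 8.6 21.1
    endloop
  endfacet
  facet normal 0.0000 1.0000 0.0000
    outer loop
      vertex 5.4 24.9 0.0
      vertex 0.0 24.9 0.0
      vertex 0.0 24.9 21.1
    endloop
  endfacet
  facet normal 0.0000 1.0000 0.0000
    outer loop
      vertex 5.4 24.9 0.0
      vertex 0.0 24.9 21.1
      vertex 5.4 24.9 21.1
    endloop
  endfacet
  facet normal -1.0000 0.0000 0.0000
    outer loop
      vertex 0.0 24.9 0.0
      vertex 0.0 0.0 0.0
      vertex 0.0 0.0 21.1
    endloop
  endfacet
  facet normal -1.0000 0.0000 0.0000
    outer loop
      vertex 0.0 24.9 0.0
      vertex 0.0 0.0 21.1
      vertex 0.0 24.9 21.1
    endloop
  endfacet
endsolid part

The G0 Z moves step by Δz≈2.6 mm. Every layer's G1 loop is the same polygon, so the solid is a straight extrusion of it from z=0 to z≈21.1. Closing with flat bottom and top caps and triangulating gives 20 facets — an L-shaped prism: outer 13.6 × 24.9 mm, arm thicknesses ≈ 8.6 mm (horizontal) and 5.4 mm (vertical), extruded 21.1 mm in z.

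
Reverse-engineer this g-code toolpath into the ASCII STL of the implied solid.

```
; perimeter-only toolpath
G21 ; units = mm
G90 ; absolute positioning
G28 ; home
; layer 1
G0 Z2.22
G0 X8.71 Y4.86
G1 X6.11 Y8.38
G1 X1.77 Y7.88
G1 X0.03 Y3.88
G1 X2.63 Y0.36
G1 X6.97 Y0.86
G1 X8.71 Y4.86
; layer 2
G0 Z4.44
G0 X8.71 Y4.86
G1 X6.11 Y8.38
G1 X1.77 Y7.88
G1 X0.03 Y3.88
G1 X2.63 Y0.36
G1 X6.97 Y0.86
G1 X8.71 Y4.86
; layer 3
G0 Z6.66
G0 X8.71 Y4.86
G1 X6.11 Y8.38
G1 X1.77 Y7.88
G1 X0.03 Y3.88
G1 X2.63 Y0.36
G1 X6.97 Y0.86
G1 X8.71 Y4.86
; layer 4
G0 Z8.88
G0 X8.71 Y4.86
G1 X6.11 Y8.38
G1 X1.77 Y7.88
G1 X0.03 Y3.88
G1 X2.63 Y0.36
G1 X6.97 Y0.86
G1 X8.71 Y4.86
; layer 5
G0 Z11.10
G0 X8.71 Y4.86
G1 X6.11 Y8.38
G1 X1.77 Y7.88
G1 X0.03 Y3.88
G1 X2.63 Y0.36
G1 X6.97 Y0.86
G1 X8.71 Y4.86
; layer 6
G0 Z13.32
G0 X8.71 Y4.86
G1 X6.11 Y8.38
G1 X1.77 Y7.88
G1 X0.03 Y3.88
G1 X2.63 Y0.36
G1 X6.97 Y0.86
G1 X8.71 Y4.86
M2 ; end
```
solid part
  facet normal 0.0000 0.0000 -1.0000
    outer loop
      vertex 1.77 7.88 0.00
      vertex 6.11 8.38 0.00
      vertex 8.71 4.86 0.00
    endloop
  endfacet
  facet normal 0.0000 0.0000 -1.0000
    outer loop
      vertex 0.03 3.88 0.00
      vertex 1.77 7.88 0.00
      vertex 8.71 4.86 0.00
    endloop
  endfacet
  facet normal 0.0000 0.0000 -1.0000
    outer loop
      vertex 2.63 0.36 0.00
      vertex 0.03 3.88 0.00
      vertex 8.71 4.86 0.00
    endloop
  endfacet
  facet normal 0.0000 0.0000 -1.0000
    outer loop
      vertex 6.97 0.86 0.00
      vertex 2.63 0.36 0.00
      vertex 8.71 4.86 0.00
    endloop
  endfacet
  facet normal 0.0000 0.0000 1.0000
    outer loop
      vertex 8.71 4.86 13.32
      vertex 6.11 8.38 13.32
      vertex 1.77 7.88 13.32
    endloop
  endfacet
  facet normal 0.0000 0.0000 1.0000
    outer loop
      vertex 8.71 4.86 13.32
      vertex 1.77 7.88 13.32
      vertex 0.03 3.88 13.32
    endloop
  endfacet
  facet normal 0.0000 0.0000 1.0000
    outer loop
      vertex 8.71 4.86 13.32
      vertex 0.03 3.88 13.32
      vertex 2.63 0.36 13.32
    endloop
  endfacet
  facet normal 0.0000 0.0000 1.0000
    outer loop
      vertex 8.71 4.86 13.32
      vertex 2.63 0.36 13.32
      vertex 6.97 0.86 13.32
    endloop
  endfacet
  facet normal 0.8044 0.5941 0.0000
    outer loop
      vertex 8.71 4.86 0.00
      vertex 6.11 8.38 0.00
      vertex 6.11 8.38 13.32
    endloop
  endfacet
  facet normal 0.8044 0.5941 0.0000
    outer loop
      vertex 8.71 4.86 0.00
      vertex 6.11 8.38 13.32
      vertex 8.71 4.86 13.32
    endloop
  endfacet
  facet normal -0.1145 0.9934 0.0000
    outer loop
      vertex 6.11 8.38 0.00
      vertex 1.77 7.88 0.00
      vertex 1.77 7.88 13.32
    endloop
  endfacet
  facet normal -0.1145 0.9934 0.0000
    outer loop
      vertex 6.11 8.38 0.00
      vertex 1.77 7.88 13.32
      vertex 6.11 8.38 13.32
    endloop
  endfacet
  facet normal -0.9170 0.3989 0.0000
    outer loop
      vertex 1.77 7.88 0.00
      vertex 0.03 3.88 0.00
      vertex 0.03 3.88 13.32
    endloop
  endfacet
  facet normal -0.9170 0.3989 0.0000
    outer loop
      vertex 1.77 7.88 0.00
      vertex 0.03 3.88 13.32
      vertex 1.77 7.88 13.32
    endloop
  endfacet
  facet normal -0.8044 -0.5941 0.0000
    outer loop
      vertex 0.03 3.88 0.00
      vertex 2.63 0.36 0.00
      vertex 2.63 0.36 13.32
    endloop
  endfacet
  facet normal -0.8044 -0.5941 0.0000
    outer loop
      vertex 0.03 3.88 0.00
      vertex 2.63 0.36 13.32
      vertex 0.03 3.88 13.32
    endloop
  endfacet
  facet normal 0.1145 -0.9934 0.0000
    outer loop
      vertex 2.63 0.36 0.00
      vertex 6.97 0.86 0.00
      vertex 6.97 0.86 13.32
    endloop
  endfacet
  facet normal 0.1145 -0.9934 0.0000
    outer loop
      vertex 2.63 0.36 0.00
      vertex 6.97 0.86 13.32
      vertex 2.63 0.36 13.32
    endloop
  endfacet
  facet normal 0.9170 -0.3989 0.0000
    outer loop
      vertex 6.97 0.86 0.00
      vertex 8.71 4.86 0.00
      vertex 8.71 4.86 13.32
    endloop
  endfacet
  facet normal 0.9170 -0.3989 0.0000
    outer loop
      vertex 6.97 0.86 0.00
      vertex 8.71 4.86 13.32
      vertex 6.97 0.86 13.32
    endloop
  endfacet
endsolid part

The G0 Z moves step by Δz≈2.22 mm. Every layer's G1 loop is the same polygon, so the solid is a straight extrusion of it from z=0 to z≈13.3. Closing with flat bottom and top caps and triangulating gives 20 facets — a regular 6-sided prism (a cylinder approximated with 6 flat sides), circumscribed radius ≈ 4.37 mm, height ≈ 13.3 mm.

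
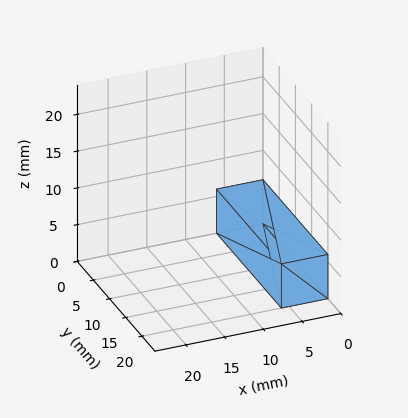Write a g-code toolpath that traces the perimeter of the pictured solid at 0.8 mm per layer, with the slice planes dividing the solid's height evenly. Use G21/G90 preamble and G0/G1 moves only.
Reading the render: the shape is a rectangular box, roughly 6 × 20 mm footprint and 6 mm tall (dimensions read to the nearest mm from the axis ticks). For the g-code, the solid's height is divided into equal slices at the stated Δz and each level perimeter traced with G1 moves after a G0 lift.

; perimeter-only toolpath
G21 ; units = mm
G90 ; absolute positioning
G28 ; home
; layer 1
G0 Z0.8
G0 X0.0 Y0.0
G1 X6.0 Y0.0
G1 X6.0 Y20.0
G1 X0.0 Y20.0
G1 X0.0 Y0.0
; layer 2
G0 Z1.5
G0 X0.0 Y0.0
G1 X6.0 Y0.0
G1 X6.0 Y20.0
G1 X0.0 Y20.0
G1 X0.0 Y0.0
; layer 3
G0 Z2.2
G0 X0.0 Y0.0
G1 X6.0 Y0.0
G1 X6.0 Y20.0
G1 X0.0 Y20.0
G1 X0.0 Y0.0
; layer 4
G0 Z3.0
G0 X0.0 Y0.0
G1 X6.0 Y0.0
G1 X6.0 Y20.0
G1 X0.0 Y20.0
G1 X0.0 Y0.0
; layer 5
G0 Z3.8
G0 X0.0 Y0.0
G1 X6.0 Y0.0
G1 X6.0 Y20.0
G1 X0.0 Y20.0
G1 X0.0 Y0.0
; layer 6
G0 Z4.5
G0 X0.0 Y0.0
G1 X6.0 Y0.0
G1 X6.0 Y20.0
G1 X0.0 Y20.0
G1 X0.0 Y0.0
; layer 7
G0 Z5.2
G0 X0.0 Y0.0
G1 X6.0 Y0.0
G1 X6.0 Y20.0
G1 X0.0 Y20.0
G1 X0.0 Y0.0
; layer 8
G0 Z6.0
G0 X0.0 Y0.0
G1 X6.0 Y0.0
G1 X6.0 Y20.0
G1 X0.0 Y20.0
G1 X0.0 Y0.0
M2 ; end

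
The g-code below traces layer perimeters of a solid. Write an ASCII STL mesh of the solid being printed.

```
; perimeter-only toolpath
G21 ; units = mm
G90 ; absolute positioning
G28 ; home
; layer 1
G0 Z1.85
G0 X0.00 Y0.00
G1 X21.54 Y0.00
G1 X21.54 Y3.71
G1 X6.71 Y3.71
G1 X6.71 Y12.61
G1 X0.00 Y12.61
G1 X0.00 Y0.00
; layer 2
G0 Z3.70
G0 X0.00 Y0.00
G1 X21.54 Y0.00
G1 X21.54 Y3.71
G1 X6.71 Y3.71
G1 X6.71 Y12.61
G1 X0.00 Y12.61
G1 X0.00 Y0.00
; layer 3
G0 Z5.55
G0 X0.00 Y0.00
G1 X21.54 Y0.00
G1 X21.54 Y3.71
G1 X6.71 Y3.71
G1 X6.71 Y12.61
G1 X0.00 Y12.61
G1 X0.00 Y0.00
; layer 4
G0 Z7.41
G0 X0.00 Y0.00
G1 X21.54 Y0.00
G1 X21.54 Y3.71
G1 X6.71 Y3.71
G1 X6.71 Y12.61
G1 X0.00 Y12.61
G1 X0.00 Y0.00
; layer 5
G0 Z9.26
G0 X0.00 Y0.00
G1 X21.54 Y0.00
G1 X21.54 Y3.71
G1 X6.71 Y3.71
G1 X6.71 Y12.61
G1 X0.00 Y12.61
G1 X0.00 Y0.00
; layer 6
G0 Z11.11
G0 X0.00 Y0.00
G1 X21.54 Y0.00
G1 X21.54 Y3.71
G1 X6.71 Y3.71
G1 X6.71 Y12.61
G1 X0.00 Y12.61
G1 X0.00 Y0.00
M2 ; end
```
solid part
  facet normal 0.0000 0.0000 -1.0000
    outer loop
      vertex 21.54 3.71 0.00
      vertex 21.54 0.00 0.00
      vertex 0.00 0.00 0.00
    endloop
  endfacet
  facet normal 0.0000 0.0000 -1.0000
    outer loop
      vertex 6.71 3.71 0.00
      vertex 21.54 3.71 0.00
      vertex 0.00 0.00 0.00
    endloop
  endfacet
  facet normal 0.0000 0.0000 -1.0000
    outer loop
      vertex 6.71 12.61 0.00
      vertex 6.71 3.71 0.00
      vertex 0.00 0.00 0.00
    endloop
  endfacet
  facet normal 0.0000 0.0000 -1.0000
    outer loop
      vertex 0.00 12.61 0.00
      vertex 6.71 12.61 0.00
      vertex 0.00 0.00 0.00
    endloop
  endfacet
  facet normal 0.0000 0.0000 1.0000
    outer loop
      vertex 0.00 0.00 11.11
      vertex 21.54 0.00 11.11
      vertex 21.54 3.71 11.11
    endloop
  endfacet
  facet normal 0.0000 0.0000 1.0000
    outer loop
      vertex 0.00 0.00 11.11
      vertex 21.54 3.71 11.11
      vertex 6.71 3.71 11.11
    endloop
  endfacet
  facet normal 0.0000 0.0000 1.0000
    outer loop
      vertex 0.00 0.00 11.11
      vertex 6.71 3.71 11.11
      vertex 6.71 12.61 11.11
    endloop
  endfacet
  facet normal 0.0000 0.0000 1.0000
    outer loop
      vertex 0.00 0.00 11.11
      vertex 6.71 12.61 11.11
      vertex 0.00 12.61 11.11
    endloop
  endfacet
  facet normal 0.0000 -1.0000 0.0000
    outer loop
      vertex 0.00 0.00 0.00
      vertex 21.54 0.00 0.00
      vertex 21.54 0.00 11.11
    endloop
  endfacet
  facet normal 0.0000 -1.0000 0.0000
    outer loop
      vertex 0.00 0.00 0.00
      vertex 21.54 0.00 11.11
      vertex 0.00 0.00 11.11
    endloop
  endfacet
  facet normal 1.0000 0.0000 0.0000
    outer loop
      vertex 21.54 0.00 0.00
      vertex 21.54 3.71 0.00
      vertex 21.54 3.71 11.11
    endloop
  endfacet
  facet normal 1.0000 0.0000 0.0000
    outer loop
      vertex 21.54 0.00 0.00
      vertex 21.54 3.71 11.11
      vertex 21.54 0.00 11.11
    endloop
  endfacet
  facet normal 0.0000 1.0000 0.0000
    outer loop
      vertex 21.54 3.71 0.00
      vertex 6.71 3.71 0.00
      vertex 6.71 3.71 11.11
    endloop
  endfacet
  facet normal 0.0000 1.0000 0.0000
    outer loop
      vertex 21.54 3.71 0.00
      vertex 6.71 3.71 11.11
      vertex 21.54 3.71 11.11
    endloop
  endfacet
  facet normal 1.0000 0.0000 0.0000
    outer loop
      vertex 6.71 3.71 0.00
      vertex 6.71 12.61 0.00
      vertex 6.71 12.61 11.11
    endloop
  endfacet
  facet normal 1.0000 0.0000 0.0000
    outer loop
      vertex 6.71 3.71 0.00
      vertex 6.71 12.61 11.11
      vertex 6.71 3.71 11.11
    endloop
  endfacet
  facet normal 0.0000 1.0000 0.0000
    outer loop
      vertex 6.71 12.61 0.00
      vertex 0.00 12.61 0.00
      vertex 0.00 12.61 11.11
    endloop
  endfacet
  facet normal 0.0000 1.0000 0.0000
    outer loop
      vertex 6.71 12.61 0.00
      vertex 0.00 12.61 11.11
      vertex 6.71 12.61 11.11
    endloop
  endfacet
  facet normal -1.0000 0.0000 0.0000
    outer loop
      vertex 0.00 12.61 0.00
      vertex 0.00 0.00 0.00
      vertex 0.00 0.00 11.11
    endloop
  endfacet
  facet normal -1.0000 0.0000 0.0000
    outer loop
      vertex 0.00 12.61 0.00
      vertex 0.00 0.00 11.11
      vertex 0.00 12.61 11.11
    endloop
  endfacet
endsolid part

The G0 Z moves step by Δz≈1.85 mm. Every layer's G1 loop is the same polygon, so the solid is a straight extrusion of it from z=0 to z≈11.1. Closing with flat bottom and top caps and triangulating gives 20 facets — an L-shaped prism: outer 21.5 × 12.6 mm, arm thicknesses ≈ 3.71 mm (horizontal) and 6.71 mm (vertical), extruded 11.1 mm in z.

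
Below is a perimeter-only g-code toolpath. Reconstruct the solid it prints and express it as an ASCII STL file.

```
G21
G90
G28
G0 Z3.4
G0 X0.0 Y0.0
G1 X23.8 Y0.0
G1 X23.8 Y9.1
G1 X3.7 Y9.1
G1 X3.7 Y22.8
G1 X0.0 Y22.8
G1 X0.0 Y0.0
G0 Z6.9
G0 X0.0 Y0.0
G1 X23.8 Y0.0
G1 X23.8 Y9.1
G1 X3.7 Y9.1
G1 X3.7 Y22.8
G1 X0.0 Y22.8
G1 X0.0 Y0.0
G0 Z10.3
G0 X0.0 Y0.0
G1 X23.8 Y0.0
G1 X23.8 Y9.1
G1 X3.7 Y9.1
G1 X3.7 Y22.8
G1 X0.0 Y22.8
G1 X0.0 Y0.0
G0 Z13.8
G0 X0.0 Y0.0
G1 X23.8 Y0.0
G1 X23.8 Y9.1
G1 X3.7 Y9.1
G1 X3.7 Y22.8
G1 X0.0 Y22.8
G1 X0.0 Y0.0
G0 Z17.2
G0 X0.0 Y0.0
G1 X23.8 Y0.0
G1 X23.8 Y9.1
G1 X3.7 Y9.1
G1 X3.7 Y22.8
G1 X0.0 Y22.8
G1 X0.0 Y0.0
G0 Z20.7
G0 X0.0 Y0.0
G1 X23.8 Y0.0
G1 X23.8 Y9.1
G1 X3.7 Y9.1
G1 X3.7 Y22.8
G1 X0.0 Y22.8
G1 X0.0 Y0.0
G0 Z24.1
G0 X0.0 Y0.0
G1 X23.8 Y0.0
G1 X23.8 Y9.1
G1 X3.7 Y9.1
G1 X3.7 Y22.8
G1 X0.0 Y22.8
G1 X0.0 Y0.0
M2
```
solid part
  facet normal 0.0000 0.0000 -1.0000
    outer loop
      vertex 23.8 9.1 0.0
      vertex 23.8 0.0 0.0
      vertex 0.0 0.0 0.0
    endloop
  endfacet
  facet normal 0.0000 0.0000 -1.0000
    outer loop
      vertex 3.7 9.1 0.0
      vertex 23.8 9.1 0.0
      vertex 0.0 0.0 0.0
    endloop
  endfacet
  facet normal 0.0000 0.0000 -1.0000
    outer loop
      vertex 3.7 22.8 0.0
      vertex 3.7 9.1 0.0
      vertex 0.0 0.0 0.0
    endloop
  endfacet
  facet normal 0.0000 0.0000 -1.0000
    outer loop
      vertex 0.0 22.8 0.0
      vertex 3.7 22.8 0.0
      vertex 0.0 0.0 0.0
    endloop
  endfacet
  facet normal 0.0000 0.0000 1.0000
    outer loop
      vertex 0.0 0.0 24.1
      vertex 23.8 0.0 24.1
      vertex 23.8 9.1 24.1
    endloop
  endfacet
  facet normal 0.0000 0.0000 1.0000
    outer loop
      vertex 0.0 0.0 24.1
      vertex 23.8 9.1 24.1
      vertex 3.7 9.1 24.1
    endloop
  endfacet
  facet normal 0.0000 0.0000 1.0000
    outer loop
      vertex 0.0 0.0 24.1
      vertex 3.7 9.1 24.1
      vertex 3.7 22.8 24.1
    endloop
  endfacet
  facet normal 0.0000 0.0000 1.0000
    outer loop
      vertex 0.0 0.0 24.1
      vertex 3.7 22.8 24.1
      vertex 0.0 22.8 24.1
    endloop
  endfacet
  facet normal 0.0000 -1.0000 0.0000
    outer loop
      vertex 0.0 0.0 0.0
      vertex 23.8 0.0 0.0
      vertex 23.8 0.0 24.1
    endloop
  endfacet
  facet normal 0.0000 -1.0000 0.0000
    outer loop
      vertex 0.0 0.0 0.0
      vertex 23.8 0.0 24.1
      vertex 0.0 0.0 24.1
    endloop
  endfacet
  facet normal 1.0000 0.0000 0.0000
    outer loop
      vertex 23.8 0.0 0.0
      vertex 23.8 9.1 0.0
      vertex 23.8 9.1 24.1
    endloop
  endfacet
  facet normal 1.0000 0.0000 0.0000
    outer loop
      vertex 23.8 0.0 0.0
      vertex 23.8 9.1 24.1
      vertex 23.8 0.0 24.1
    endloop
  endfacet
  facet normal 0.0000 1.0000 0.0000
    outer loop
      vertex 23.8 9.1 0.0
      vertex 3.7 9.1 0.0
      vertex 3.7 9.1 24.1
    endloop
  endfacet
  facet normal 0.0000 1.0000 0.0000
    outer loop
      vertex 23.8 9.1 0.0
      vertex 3.7 9.1 24.1
      vertex 23.8 9.1 24.1
    endloop
  endfacet
  facet normal 1.0000 0.0000 0.0000
    outer loop
      vertex 3.7 9.1 0.0
      vertex 3.7 22.8 0.0
      vertex 3.7 22.8 24.1
    endloop
  endfacet
  facet normal 1.0000 0.0000 0.0000
    outer loop
      vertex 3.7 9.1 0.0
      vertex 3.7 22.8 24.1
      vertex 3.7 9.1 24.1
    endloop
  endfacet
  facet normal 0.0000 1.0000 0.0000
    outer loop
      vertex 3.7 22.8 0.0
      vertex 0.0 22.8 0.0
      vertex 0.0 22.8 24.1
    endloop
  endfacet
  facet normal 0.0000 1.0000 0.0000
    outer loop
      vertex 3.7 22.8 0.0
      vertex 0.0 22.8 24.1
      vertex 3.7 22.8 24.1
    endloop
  endfacet
  facet normal -1.0000 0.0000 0.0000
    outer loop
      vertex 0.0 22.8 0.0
      vertex 0.0 0.0 0.0
      vertex 0.0 0.0 24.1
    endloop
  endfacet
  facet normal -1.0000 0.0000 0.0000
    outer loop
      vertex 0.0 22.8 0.0
      vertex 0.0 0.0 24.1
      vertex 0.0 22.8 24.1
    endloop
  endfacet
endsolid part

The G0 Z moves step by Δz≈3.4 mm. Every layer's G1 loop is the same polygon, so the solid is a straight extrusion of it from z=0 to z≈24.1. Closing with flat bottom and top caps and triangulating gives 20 facets — an L-shaped prism: outer 23.8 × 22.8 mm, arm thicknesses ≈ 9.1 mm (horizontal) and 3.7 mm (vertical), extruded 24.1 mm in z.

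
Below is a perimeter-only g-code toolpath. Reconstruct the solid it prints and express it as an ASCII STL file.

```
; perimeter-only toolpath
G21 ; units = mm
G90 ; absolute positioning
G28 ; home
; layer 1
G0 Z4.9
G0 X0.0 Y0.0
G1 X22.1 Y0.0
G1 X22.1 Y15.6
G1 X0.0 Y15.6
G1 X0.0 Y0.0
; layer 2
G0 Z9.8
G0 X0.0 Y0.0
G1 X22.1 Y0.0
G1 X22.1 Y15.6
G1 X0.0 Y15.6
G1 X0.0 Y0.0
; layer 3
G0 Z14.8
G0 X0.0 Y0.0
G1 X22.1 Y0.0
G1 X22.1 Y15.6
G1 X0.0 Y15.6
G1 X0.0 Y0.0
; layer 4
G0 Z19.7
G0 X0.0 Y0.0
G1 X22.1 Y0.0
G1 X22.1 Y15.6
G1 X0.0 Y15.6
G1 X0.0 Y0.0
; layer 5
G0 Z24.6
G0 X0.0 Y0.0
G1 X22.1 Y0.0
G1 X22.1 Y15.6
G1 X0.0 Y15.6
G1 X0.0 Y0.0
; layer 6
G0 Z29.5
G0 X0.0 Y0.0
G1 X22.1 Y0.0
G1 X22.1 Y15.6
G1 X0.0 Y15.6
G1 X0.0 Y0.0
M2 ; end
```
solid part
  facet normal 0.0000 0.0000 -1.0000
    outer loop
      vertex 22.1 15.6 0.0
      vertex 22.1 0.0 0.0
      vertex 0.0 0.0 0.0
    endloop
  endfacet
  facet normal 0.0000 0.0000 -1.0000
    outer loop
      vertex 0.0 15.6 0.0
      vertex 22.1 15.6 0.0
      vertex 0.0 0.0 0.0
    endloop
  endfacet
  facet normal 0.0000 0.0000 1.0000
    outer loop
      vertex 0.0 0.0 29.5
      vertex 22.1 0.0 29.5
      vertex 22.1 15.6 29.5
    endloop
  endfacet
  facet normal 0.0000 0.0000 1.0000
    outer loop
      vertex 0.0 0.0 29.5
      vertex 22.1 15.6 29.5
      vertex 0.0 15.6 29.5
    endloop
  endfacet
  facet normal 0.0000 -1.0000 0.0000
    outer loop
      vertex 0.0 0.0 0.0
      vertex 22.1 0.0 0.0
      vertex 22.1 0.0 29.5
    endloop
  endfacet
  facet normal 0.0000 -1.0000 0.0000
    outer loop
      vertex 0.0 0.0 0.0
      vertex 22.1 0.0 29.5
      vertex 0.0 0.0 29.5
    endloop
  endfacet
  facet normal 0.0000 1.0000 0.0000
    outer loop
      vertex 22.1 15.6 29.5
      vertex 22.1 15.6 0.0
      vertex 0.0 15.6 0.0
    endloop
  endfacet
  facet normal 0.0000 1.0000 0.0000
    outer loop
      vertex 0.0 15.6 29.5
      vertex 22.1 15.6 29.5
      vertex 0.0 15.6 0.0
    endloop
  endfacet
  facet normal -1.0000 0.0000 0.0000
    outer loop
      vertex 0.0 15.6 29.5
      vertex 0.0 15.6 0.0
      vertex 0.0 0.0 0.0
    endloop
  endfacet
  facet normal -1.0000 0.0000 0.0000
    outer loop
      vertex 0.0 0.0 29.5
      vertex 0.0 15.6 29.5
      vertex 0.0 0.0 0.0
    endloop
  endfacet
  facet normal 1.0000 0.0000 0.0000
    outer loop
      vertex 22.1 0.0 0.0
      vertex 22.1 15.6 0.0
      vertex 22.1 15.6 29.5
    endloop
  endfacet
  facet normal 1.0000 0.0000 0.0000
    outer loop
      vertex 22.1 0.0 0.0
      vertex 22.1 15.6 29.5
      vertex 22.1 0.0 29.5
    endloop
  endfacet
endsolid part

The G0 Z moves step by Δz≈4.9 mm. Every layer's G1 loop is the same polygon, so the solid is a straight extrusion of it from z=0 to z≈29.5. Closing with flat bottom and top caps and triangulating gives 12 facets — a rectangular box, roughly 22.1 × 15.6 mm footprint and 29.5 mm tall.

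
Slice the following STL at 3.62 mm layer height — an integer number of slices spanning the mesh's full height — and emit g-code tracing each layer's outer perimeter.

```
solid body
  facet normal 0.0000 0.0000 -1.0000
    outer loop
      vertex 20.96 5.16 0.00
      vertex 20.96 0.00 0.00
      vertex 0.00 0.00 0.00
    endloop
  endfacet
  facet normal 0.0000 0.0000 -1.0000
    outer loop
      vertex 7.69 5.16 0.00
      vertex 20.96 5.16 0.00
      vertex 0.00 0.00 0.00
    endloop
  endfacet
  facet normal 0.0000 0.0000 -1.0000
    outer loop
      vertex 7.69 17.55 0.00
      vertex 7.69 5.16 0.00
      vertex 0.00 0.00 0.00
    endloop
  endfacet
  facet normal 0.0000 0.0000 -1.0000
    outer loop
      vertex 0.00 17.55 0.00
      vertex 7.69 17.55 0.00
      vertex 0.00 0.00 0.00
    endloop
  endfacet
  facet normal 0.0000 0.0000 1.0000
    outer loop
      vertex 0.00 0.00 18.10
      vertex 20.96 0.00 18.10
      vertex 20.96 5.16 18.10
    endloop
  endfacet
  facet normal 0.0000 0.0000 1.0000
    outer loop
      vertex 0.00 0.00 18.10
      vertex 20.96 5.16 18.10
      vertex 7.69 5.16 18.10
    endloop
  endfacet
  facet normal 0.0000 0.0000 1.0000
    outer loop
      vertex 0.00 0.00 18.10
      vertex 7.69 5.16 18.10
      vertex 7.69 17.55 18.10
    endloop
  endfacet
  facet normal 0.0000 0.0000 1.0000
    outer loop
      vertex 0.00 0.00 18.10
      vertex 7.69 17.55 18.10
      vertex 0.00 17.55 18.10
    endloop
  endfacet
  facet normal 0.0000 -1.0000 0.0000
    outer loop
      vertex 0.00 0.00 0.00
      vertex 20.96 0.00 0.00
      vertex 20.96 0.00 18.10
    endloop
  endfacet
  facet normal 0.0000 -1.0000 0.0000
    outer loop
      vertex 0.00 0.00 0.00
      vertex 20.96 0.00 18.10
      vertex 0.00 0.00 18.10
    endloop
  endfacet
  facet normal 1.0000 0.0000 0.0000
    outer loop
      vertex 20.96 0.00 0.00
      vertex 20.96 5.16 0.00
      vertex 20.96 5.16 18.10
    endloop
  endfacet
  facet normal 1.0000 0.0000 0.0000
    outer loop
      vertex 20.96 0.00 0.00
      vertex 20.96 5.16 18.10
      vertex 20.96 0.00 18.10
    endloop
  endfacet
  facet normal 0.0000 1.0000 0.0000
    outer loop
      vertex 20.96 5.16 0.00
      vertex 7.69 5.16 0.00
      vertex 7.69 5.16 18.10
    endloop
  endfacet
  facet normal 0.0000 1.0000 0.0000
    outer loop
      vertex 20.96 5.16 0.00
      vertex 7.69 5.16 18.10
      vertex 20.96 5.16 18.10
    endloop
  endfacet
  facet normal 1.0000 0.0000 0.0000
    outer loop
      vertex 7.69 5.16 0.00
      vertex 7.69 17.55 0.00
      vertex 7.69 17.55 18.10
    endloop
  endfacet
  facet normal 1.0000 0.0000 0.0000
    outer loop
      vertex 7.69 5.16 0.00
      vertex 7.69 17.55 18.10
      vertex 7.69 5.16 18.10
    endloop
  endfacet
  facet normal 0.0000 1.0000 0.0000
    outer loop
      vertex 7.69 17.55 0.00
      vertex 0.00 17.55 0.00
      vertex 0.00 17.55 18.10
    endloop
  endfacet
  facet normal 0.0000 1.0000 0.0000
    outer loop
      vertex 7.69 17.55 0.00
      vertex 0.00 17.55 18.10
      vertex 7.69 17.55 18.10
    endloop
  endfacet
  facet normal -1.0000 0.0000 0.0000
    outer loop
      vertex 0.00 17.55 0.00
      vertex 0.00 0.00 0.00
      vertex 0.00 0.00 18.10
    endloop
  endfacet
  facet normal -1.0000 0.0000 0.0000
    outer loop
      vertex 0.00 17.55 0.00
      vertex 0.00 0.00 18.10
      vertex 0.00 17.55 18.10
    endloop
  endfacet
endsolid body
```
; perimeter-only toolpath
G21 ; units = mm
G90 ; absolute positioning
G28 ; home
; layer 1
G0 Z3.62
G0 X0.00 Y0.00
G1 X20.96 Y0.00
G1 X20.96 Y5.16
G1 X7.69 Y5.16
G1 X7.69 Y17.55
G1 X0.00 Y17.55
G1 X0.00 Y0.00
; layer 2
G0 Z7.24
G0 X0.00 Y0.00
G1 X20.96 Y0.00
G1 X20.96 Y5.16
G1 X7.69 Y5.16
G1 X7.69 Y17.55
G1 X0.00 Y17.55
G1 X0.00 Y0.00
; layer 3
G0 Z10.86
G0 X0.00 Y0.00
G1 X20.96 Y0.00
G1 X20.96 Y5.16
G1 X7.69 Y5.16
G1 X7.69 Y17.55
G1 X0.00 Y17.55
G1 X0.00 Y0.00
; layer 4
G0 Z14.48
G0 X0.00 Y0.00
G1 X20.96 Y0.00
G1 X20.96 Y5.16
G1 X7.69 Y5.16
G1 X7.69 Y17.55
G1 X0.00 Y17.55
G1 X0.00 Y0.00
; layer 5
G0 Z18.10
G0 X0.00 Y0.00
G1 X20.96 Y0.00
G1 X20.96 Y5.16
G1 X7.69 Y5.16
G1 X7.69 Y17.55
G1 X0.00 Y17.55
G1 X0.00 Y0.00
M2 ; end

The solid is an L-shaped prism: outer 21 × 17.6 mm, arm thicknesses ≈ 5.16 mm (horizontal) and 7.69 mm (vertical), extruded 18.1 mm in z. Slicing at Δz = 3.62 mm — 5 equal slices spanning the solid's height, so layer i sits at z = i·h/5 — gives 5 non-empty perimeters. Each is a 6-segment closed polygon; G0 lifts to the layer z and rapids to the start vertex, then G1 traces the edges.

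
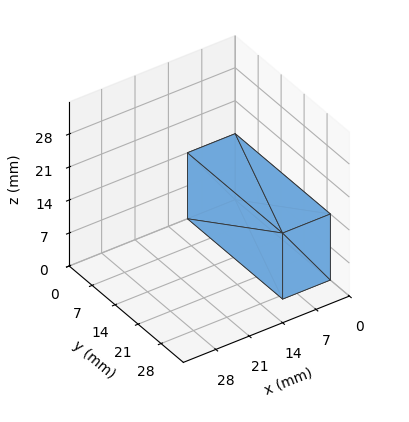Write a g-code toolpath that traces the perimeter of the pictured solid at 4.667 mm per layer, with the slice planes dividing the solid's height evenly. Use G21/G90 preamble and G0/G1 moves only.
Reading the render: the shape is a rectangular box, roughly 10 × 29 mm footprint and 14 mm tall (dimensions read to the nearest mm from the axis ticks). For the g-code, the solid's height is divided into equal slices at the stated Δz and each level perimeter traced with G1 moves after a G0 lift.

; perimeter-only toolpath
G21 ; units = mm
G90 ; absolute positioning
G28 ; home
; layer 1
G0 Z4.667
G0 X0.000 Y0.000
G1 X10.000 Y0.000
G1 X10.000 Y29.000
G1 X0.000 Y29.000
G1 X0.000 Y0.000
; layer 2
G0 Z9.333
G0 X0.000 Y0.000
G1 X10.000 Y0.000
G1 X10.000 Y29.000
G1 X0.000 Y29.000
G1 X0.000 Y0.000
; layer 3
G0 Z14.000
G0 X0.000 Y0.000
G1 X10.000 Y0.000
G1 X10.000 Y29.000
G1 X0.000 Y29.000
G1 X0.000 Y0.000
M2 ; end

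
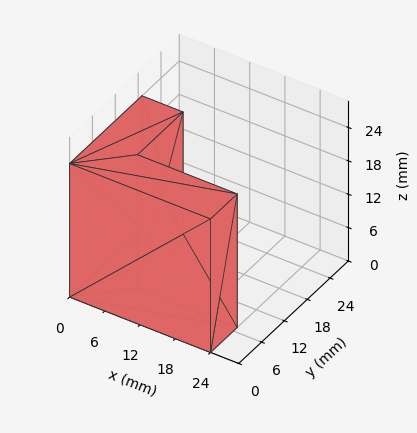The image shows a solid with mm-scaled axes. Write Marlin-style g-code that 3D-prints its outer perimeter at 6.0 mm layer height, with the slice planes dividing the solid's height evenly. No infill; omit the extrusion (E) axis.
Reading the render: the shape is an L-shaped prism: outer 24 × 19 mm, arm thicknesses ≈ 7 mm (horizontal) and 7 mm (vertical), extruded 24 mm in z (dimensions read to the nearest mm from the axis ticks). For the g-code, the solid's height is divided into equal slices at the stated Δz and each level perimeter traced with G1 moves after a G0 lift.

; perimeter-only toolpath
G21 ; units = mm
G90 ; absolute positioning
G28 ; home
; layer 1
G0 Z6.0
G0 X0.0 Y0.0
G1 X24.0 Y0.0
G1 X24.0 Y7.0
G1 X7.0 Y7.0
G1 X7.0 Y19.0
G1 X0.0 Y19.0
G1 X0.0 Y0.0
; layer 2
G0 Z12.0
G0 X0.0 Y0.0
G1 X24.0 Y0.0
G1 X24.0 Y7.0
G1 X7.0 Y7.0
G1 X7.0 Y19.0
G1 X0.0 Y19.0
G1 X0.0 Y0.0
; layer 3
G0 Z18.0
G0 X0.0 Y0.0
G1 X24.0 Y0.0
G1 X24.0 Y7.0
G1 X7.0 Y7.0
G1 X7.0 Y19.0
G1 X0.0 Y19.0
G1 X0.0 Y0.0
; layer 4
G0 Z24.0
G0 X0.0 Y0.0
G1 X24.0 Y0.0
G1 X24.0 Y7.0
G1 X7.0 Y7.0
G1 X7.0 Y19.0
G1 X0.0 Y19.0
G1 X0.0 Y0.0
M2 ; end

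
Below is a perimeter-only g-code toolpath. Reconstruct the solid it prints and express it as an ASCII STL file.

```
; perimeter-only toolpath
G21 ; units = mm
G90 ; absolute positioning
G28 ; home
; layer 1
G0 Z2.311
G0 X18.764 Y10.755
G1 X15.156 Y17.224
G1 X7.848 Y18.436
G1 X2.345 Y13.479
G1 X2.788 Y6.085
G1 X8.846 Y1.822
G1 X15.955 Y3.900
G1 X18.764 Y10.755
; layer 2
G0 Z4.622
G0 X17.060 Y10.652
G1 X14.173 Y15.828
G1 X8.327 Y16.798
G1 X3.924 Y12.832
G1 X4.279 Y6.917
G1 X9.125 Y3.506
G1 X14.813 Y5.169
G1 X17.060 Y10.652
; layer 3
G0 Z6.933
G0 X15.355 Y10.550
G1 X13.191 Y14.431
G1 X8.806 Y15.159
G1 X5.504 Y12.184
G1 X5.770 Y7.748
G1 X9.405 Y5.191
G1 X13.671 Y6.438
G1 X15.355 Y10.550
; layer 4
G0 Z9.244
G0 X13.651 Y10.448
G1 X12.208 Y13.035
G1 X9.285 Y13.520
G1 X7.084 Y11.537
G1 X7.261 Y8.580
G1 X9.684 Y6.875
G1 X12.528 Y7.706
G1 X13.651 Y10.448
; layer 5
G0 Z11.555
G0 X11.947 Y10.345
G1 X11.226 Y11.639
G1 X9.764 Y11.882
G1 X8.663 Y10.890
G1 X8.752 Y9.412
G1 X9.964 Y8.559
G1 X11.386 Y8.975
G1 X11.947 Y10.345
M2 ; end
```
solid part
  facet normal 0.0000 0.0000 -1.0000
    outer loop
      vertex 7.369 20.075 0.000
      vertex 16.138 18.620 0.000
      vertex 20.468 10.857 0.000
    endloop
  endfacet
  facet normal 0.0000 0.0000 -1.0000
    outer loop
      vertex 0.765 14.126 0.000
      vertex 7.369 20.075 0.000
      vertex 20.468 10.857 0.000
    endloop
  endfacet
  facet normal 0.0000 0.0000 -1.0000
    outer loop
      vertex 1.297 5.254 0.000
      vertex 0.765 14.126 0.000
      vertex 20.468 10.857 0.000
    endloop
  endfacet
  facet normal 0.0000 0.0000 -1.0000
    outer loop
      vertex 8.566 0.138 0.000
      vertex 1.297 5.254 0.000
      vertex 20.468 10.857 0.000
    endloop
  endfacet
  facet normal 0.0000 0.0000 -1.0000
    outer loop
      vertex 17.098 2.632 0.000
      vertex 8.566 0.138 0.000
      vertex 20.468 10.857 0.000
    endloop
  endfacet
  facet normal 0.7270 0.4055 0.5541
    outer loop
      vertex 20.468 10.857 0.000
      vertex 16.138 18.620 0.000
      vertex 10.243 10.243 13.866
    endloop
  endfacet
  facet normal 0.1363 0.8212 0.5541
    outer loop
      vertex 16.138 18.620 0.000
      vertex 7.369 20.075 0.000
      vertex 10.243 10.243 13.866
    endloop
  endfacet
  facet normal -0.5572 0.6185 0.5541
    outer loop
      vertex 7.369 20.075 0.000
      vertex 0.765 14.126 0.000
      vertex 10.243 10.243 13.866
    endloop
  endfacet
  facet normal -0.8310 -0.0498 0.5541
    outer loop
      vertex 0.765 14.126 0.000
      vertex 1.297 5.254 0.000
      vertex 10.243 10.243 13.866
    endloop
  endfacet
  facet normal -0.4791 -0.6808 0.5541
    outer loop
      vertex 1.297 5.254 0.000
      vertex 8.566 0.138 0.000
      vertex 10.243 10.243 13.866
    endloop
  endfacet
  facet normal 0.2336 -0.7990 0.5541
    outer loop
      vertex 8.566 0.138 0.000
      vertex 17.098 2.632 0.000
      vertex 10.243 10.243 13.866
    endloop
  endfacet
  facet normal 0.7703 -0.3156 0.5541
    outer loop
      vertex 17.098 2.632 0.000
      vertex 20.468 10.857 0.000
      vertex 10.243 10.243 13.866
    endloop
  endfacet
endsolid part

The G0 Z moves step by Δz≈2.311 mm. The G1 loops shrink linearly with z, so the solid tapers from its base footprint up to z≈13.9. Closing with a flat bottom cap and the tapered top and triangulating gives 12 facets — a regular 7-sided pyramid, base circumscribed radius ≈ 10.2 mm, apex at z ≈ 13.9 mm.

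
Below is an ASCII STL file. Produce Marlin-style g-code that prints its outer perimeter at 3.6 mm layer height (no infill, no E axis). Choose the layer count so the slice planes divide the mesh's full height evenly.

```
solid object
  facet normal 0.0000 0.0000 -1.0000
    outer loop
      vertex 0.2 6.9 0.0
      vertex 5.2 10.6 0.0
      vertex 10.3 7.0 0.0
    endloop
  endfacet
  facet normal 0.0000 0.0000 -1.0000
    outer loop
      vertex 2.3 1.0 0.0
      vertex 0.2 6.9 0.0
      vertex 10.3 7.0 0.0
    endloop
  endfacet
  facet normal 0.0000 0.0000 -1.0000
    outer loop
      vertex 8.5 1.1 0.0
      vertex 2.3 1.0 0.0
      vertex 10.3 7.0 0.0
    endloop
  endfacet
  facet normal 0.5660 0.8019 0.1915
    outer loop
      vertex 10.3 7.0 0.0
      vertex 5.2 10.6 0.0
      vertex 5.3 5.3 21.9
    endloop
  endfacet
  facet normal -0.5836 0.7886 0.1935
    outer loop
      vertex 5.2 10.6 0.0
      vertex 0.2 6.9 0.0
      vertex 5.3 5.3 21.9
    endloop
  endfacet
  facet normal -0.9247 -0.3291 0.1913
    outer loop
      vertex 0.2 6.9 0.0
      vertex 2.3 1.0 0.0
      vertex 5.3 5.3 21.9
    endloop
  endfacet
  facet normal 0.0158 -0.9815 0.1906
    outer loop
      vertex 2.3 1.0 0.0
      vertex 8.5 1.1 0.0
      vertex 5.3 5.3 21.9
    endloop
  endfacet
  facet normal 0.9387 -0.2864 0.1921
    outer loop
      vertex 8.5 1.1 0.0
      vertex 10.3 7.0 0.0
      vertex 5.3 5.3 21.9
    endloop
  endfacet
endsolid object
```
; perimeter-only toolpath
G21 ; units = mm
G90 ; absolute positioning
G28 ; home
; layer 1
G0 Z3.6
G0 X9.5 Y6.7
G1 X5.2 Y9.7
G1 X1.1 Y6.6
G1 X2.8 Y1.7
G1 X8.0 Y1.8
G1 X9.5 Y6.7
; layer 2
G0 Z7.3
G0 X8.6 Y6.4
G1 X5.2 Y8.8
G1 X1.9 Y6.4
G1 X3.3 Y2.4
G1 X7.4 Y2.5
G1 X8.6 Y6.4
; layer 3
G0 Z10.9
G0 X7.8 Y6.2
G1 X5.2 Y7.9
G1 X2.8 Y6.1
G1 X3.8 Y3.1
G1 X6.9 Y3.2
G1 X7.8 Y6.2
; layer 4
G0 Z14.6
G0 X7.0 Y5.9
G1 X5.3 Y7.1
G1 X3.6 Y5.8
G1 X4.3 Y3.9
G1 X6.4 Y3.9
G1 X7.0 Y5.9
; layer 5
G0 Z18.2
G0 X6.1 Y5.6
G1 X5.3 Y6.2
G1 X4.5 Y5.6
G1 X4.8 Y4.6
G1 X5.8 Y4.6
G1 X6.1 Y5.6
M2 ; end

The solid is a regular 5-sided pyramid, base circumscribed radius ≈ 5.3 mm, apex at z ≈ 21.9 mm. Slicing at Δz = 3.6 mm — 6 equal slices spanning the solid's height, so layer i sits at z = i·h/6 — gives 5 non-empty perimeters. Each is a 5-segment closed polygon; G0 lifts to the layer z and rapids to the start vertex, then G1 traces the edges. The cross-section shrinks linearly with z (the slice at the apex is degenerate and omitted).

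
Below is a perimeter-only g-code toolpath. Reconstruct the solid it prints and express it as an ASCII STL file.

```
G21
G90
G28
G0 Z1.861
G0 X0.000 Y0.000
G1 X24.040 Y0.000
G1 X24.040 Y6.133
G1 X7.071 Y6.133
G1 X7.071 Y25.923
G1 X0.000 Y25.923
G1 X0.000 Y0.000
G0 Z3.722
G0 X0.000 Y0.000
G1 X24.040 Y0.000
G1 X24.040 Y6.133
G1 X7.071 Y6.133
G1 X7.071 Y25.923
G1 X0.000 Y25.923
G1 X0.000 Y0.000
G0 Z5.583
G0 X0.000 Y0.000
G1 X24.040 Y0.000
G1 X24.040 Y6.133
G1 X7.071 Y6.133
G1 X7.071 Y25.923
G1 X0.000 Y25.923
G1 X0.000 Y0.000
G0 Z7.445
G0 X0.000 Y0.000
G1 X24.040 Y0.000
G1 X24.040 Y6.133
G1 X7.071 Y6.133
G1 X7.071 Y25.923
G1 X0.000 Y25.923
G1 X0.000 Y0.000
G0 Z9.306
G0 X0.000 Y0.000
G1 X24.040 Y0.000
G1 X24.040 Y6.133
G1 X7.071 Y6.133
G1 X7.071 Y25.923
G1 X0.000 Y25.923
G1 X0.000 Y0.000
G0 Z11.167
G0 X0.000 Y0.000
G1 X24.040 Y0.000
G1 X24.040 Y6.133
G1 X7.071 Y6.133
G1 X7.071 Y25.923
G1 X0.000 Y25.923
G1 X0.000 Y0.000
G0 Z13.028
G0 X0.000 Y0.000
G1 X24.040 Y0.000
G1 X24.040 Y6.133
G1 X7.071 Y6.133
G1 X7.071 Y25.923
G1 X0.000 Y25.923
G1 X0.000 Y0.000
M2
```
solid part
  facet normal 0.0000 0.0000 -1.0000
    outer loop
      vertex 24.040 6.133 0.000
      vertex 24.040 0.000 0.000
      vertex 0.000 0.000 0.000
    endloop
  endfacet
  facet normal 0.0000 0.0000 -1.0000
    outer loop
      vertex 7.071 6.133 0.000
      vertex 24.040 6.133 0.000
      vertex 0.000 0.000 0.000
    endloop
  endfacet
  facet normal 0.0000 0.0000 -1.0000
    outer loop
      vertex 7.071 25.923 0.000
      vertex 7.071 6.133 0.000
      vertex 0.000 0.000 0.000
    endloop
  endfacet
  facet normal 0.0000 0.0000 -1.0000
    outer loop
      vertex 0.000 25.923 0.000
      vertex 7.071 25.923 0.000
      vertex 0.000 0.000 0.000
    endloop
  endfacet
  facet normal 0.0000 0.0000 1.0000
    outer loop
      vertex 0.000 0.000 13.028
      vertex 24.040 0.000 13.028
      vertex 24.040 6.133 13.028
    endloop
  endfacet
  facet normal 0.0000 0.0000 1.0000
    outer loop
      vertex 0.000 0.000 13.028
      vertex 24.040 6.133 13.028
      vertex 7.071 6.133 13.028
    endloop
  endfacet
  facet normal 0.0000 0.0000 1.0000
    outer loop
      vertex 0.000 0.000 13.028
      vertex 7.071 6.133 13.028
      vertex 7.071 25.923 13.028
    endloop
  endfacet
  facet normal 0.0000 0.0000 1.0000
    outer loop
      vertex 0.000 0.000 13.028
      vertex 7.071 25.923 13.028
      vertex 0.000 25.923 13.028
    endloop
  endfacet
  facet normal 0.0000 -1.0000 0.0000
    outer loop
      vertex 0.000 0.000 0.000
      vertex 24.040 0.000 0.000
      vertex 24.040 0.000 13.028
    endloop
  endfacet
  facet normal 0.0000 -1.0000 0.0000
    outer loop
      vertex 0.000 0.000 0.000
      vertex 24.040 0.000 13.028
      vertex 0.000 0.000 13.028
    endloop
  endfacet
  facet normal 1.0000 0.0000 0.0000
    outer loop
      vertex 24.040 0.000 0.000
      vertex 24.040 6.133 0.000
      vertex 24.040 6.133 13.028
    endloop
  endfacet
  facet normal 1.0000 0.0000 0.0000
    outer loop
      vertex 24.040 0.000 0.000
      vertex 24.040 6.133 13.028
      vertex 24.040 0.000 13.028
    endloop
  endfacet
  facet normal 0.0000 1.0000 0.0000
    outer loop
      vertex 24.040 6.133 0.000
      vertex 7.071 6.133 0.000
      vertex 7.071 6.133 13.028
    endloop
  endfacet
  facet normal 0.0000 1.0000 0.0000
    outer loop
      vertex 24.040 6.133 0.000
      vertex 7.071 6.133 13.028
      vertex 24.040 6.133 13.028
    endloop
  endfacet
  facet normal 1.0000 0.0000 0.0000
    outer loop
      vertex 7.071 6.133 0.000
      vertex 7.071 25.923 0.000
      vertex 7.071 25.923 13.028
    endloop
  endfacet
  facet normal 1.0000 0.0000 0.0000
    outer loop
      vertex 7.071 6.133 0.000
      vertex 7.071 25.923 13.028
      vertex 7.071 6.133 13.028
    endloop
  endfacet
  facet normal 0.0000 1.0000 0.0000
    outer loop
      vertex 7.071 25.923 0.000
      vertex 0.000 25.923 0.000
      vertex 0.000 25.923 13.028
    endloop
  endfacet
  facet normal 0.0000 1.0000 0.0000
    outer loop
      vertex 7.071 25.923 0.000
      vertex 0.000 25.923 13.028
      vertex 7.071 25.923 13.028
    endloop
  endfacet
  facet normal -1.0000 0.0000 0.0000
    outer loop
      vertex 0.000 25.923 0.000
      vertex 0.000 0.000 0.000
      vertex 0.000 0.000 13.028
    endloop
  endfacet
  facet normal -1.0000 0.0000 0.0000
    outer loop
      vertex 0.000 25.923 0.000
      vertex 0.000 0.000 13.028
      vertex 0.000 25.923 13.028
    endloop
  endfacet
endsolid part

The G0 Z moves step by Δz≈1.861 mm. Every layer's G1 loop is the same polygon, so the solid is a straight extrusion of it from z=0 to z≈13. Closing with flat bottom and top caps and triangulating gives 20 facets — an L-shaped prism: outer 24 × 25.9 mm, arm thicknesses ≈ 6.13 mm (horizontal) and 7.07 mm (vertical), extruded 13 mm in z.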